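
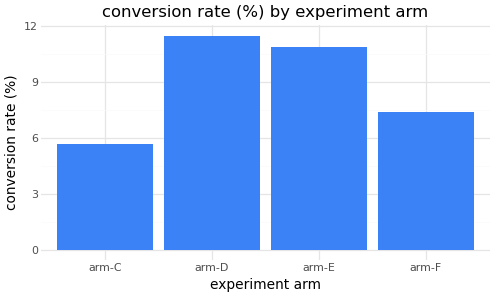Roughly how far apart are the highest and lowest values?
≈ 5

Max arm-D ≈ 11, min arm-C ≈ 6; range ≈ 5.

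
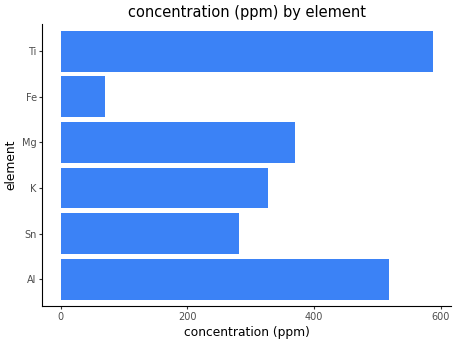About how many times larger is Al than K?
≈ 1.43×

Al ≈ 500, K ≈ 350; 500/350 ≈ 1.43.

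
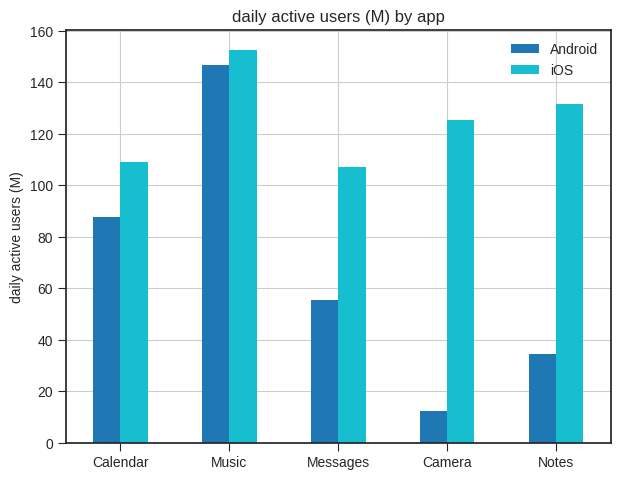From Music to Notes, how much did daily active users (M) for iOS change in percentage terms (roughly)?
≈ -12.5%

Music ≈ 160, Notes ≈ 140; (140 − 160) / 160 ≈ -12.5%.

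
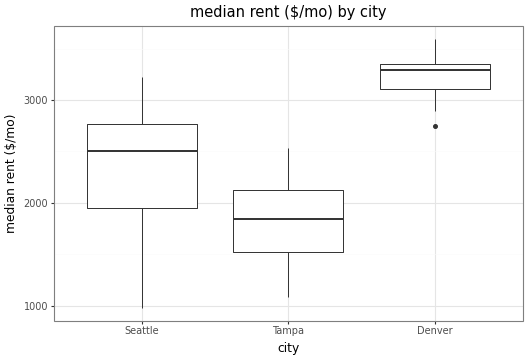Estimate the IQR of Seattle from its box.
Q3 ≈ 2800, Q1 ≈ 2000; IQR ≈ 800.

≈ 800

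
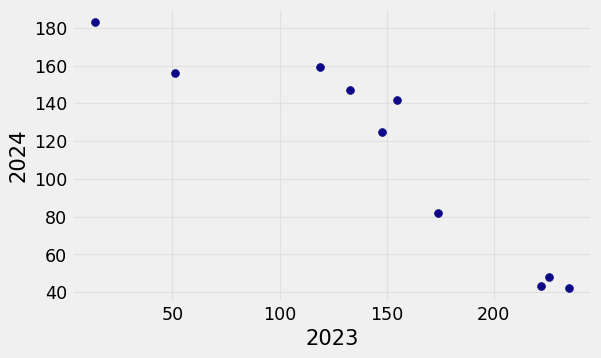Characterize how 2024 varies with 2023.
negative, strong

Points are negatively correlated; strong (|r| ≈ 0.9).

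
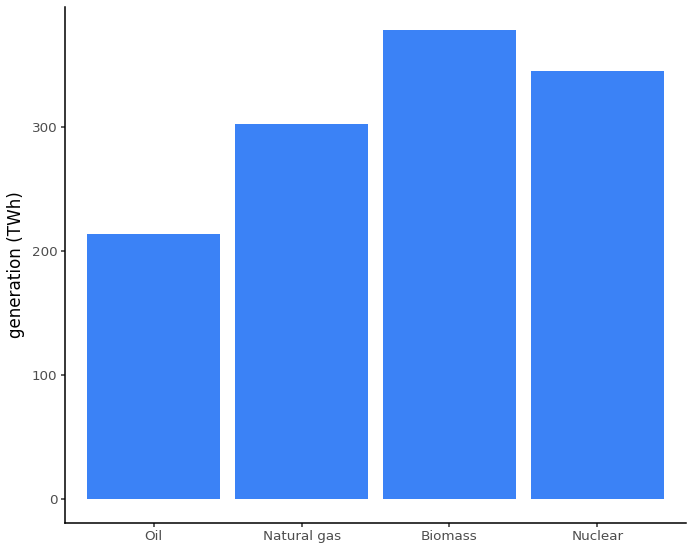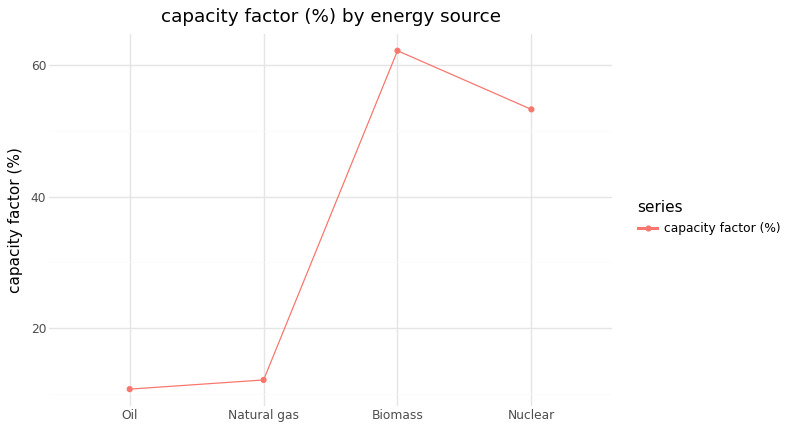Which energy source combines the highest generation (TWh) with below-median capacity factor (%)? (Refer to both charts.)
Chart 2 median capacity factor (%) ≈ 30; below-median energy sources: Oil, Natural gas. Among those, Natural gas has the highest generation (TWh) (≈ 300).

Natural gas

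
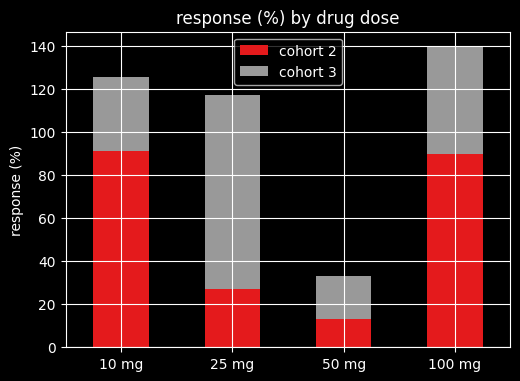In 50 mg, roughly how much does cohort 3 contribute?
cohort 3 top ≈ 40, bottom ≈ 20; segment ≈ 20.

≈ 20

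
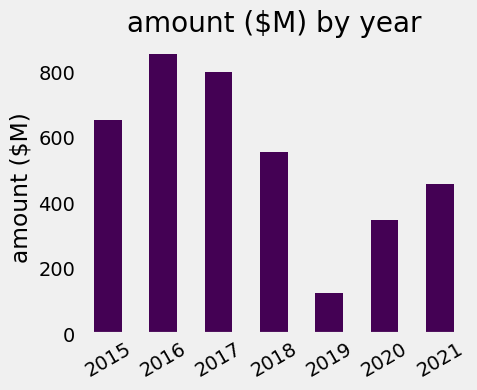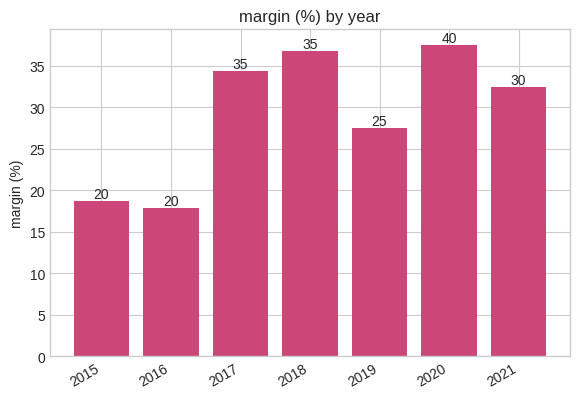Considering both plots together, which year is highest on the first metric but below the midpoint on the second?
Chart 2 median margin (%) ≈ 30; below-median years: 2015, 2016, 2019. Among those, 2016 has the highest amount ($M) (≈ 900).

2016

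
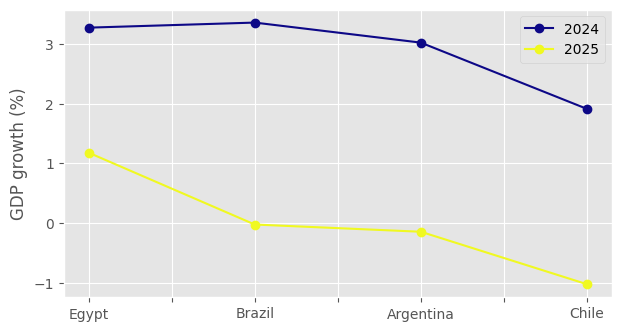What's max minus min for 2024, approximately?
≈ 1.5

Max Brazil ≈ 3.5, min Chile ≈ 2.0; range ≈ 1.5.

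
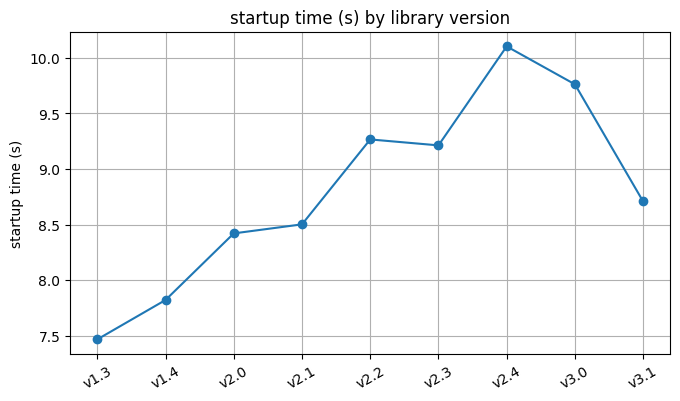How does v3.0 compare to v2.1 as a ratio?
v3.0 ≈ 10.0, v2.1 ≈ 8.5; 10.0/8.5 ≈ 1.18.

≈ 1.18×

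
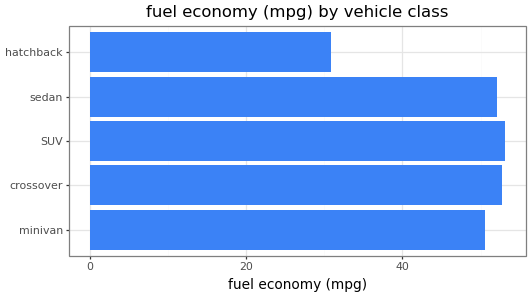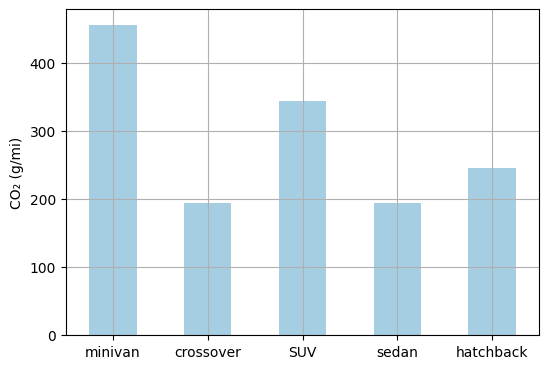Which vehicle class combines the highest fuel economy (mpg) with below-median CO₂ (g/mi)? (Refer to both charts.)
crossover

Chart 2 median CO₂ (g/mi) ≈ 250; below-median vehicle classes: crossover, sedan. Among those, crossover has the highest fuel economy (mpg) (≈ 55).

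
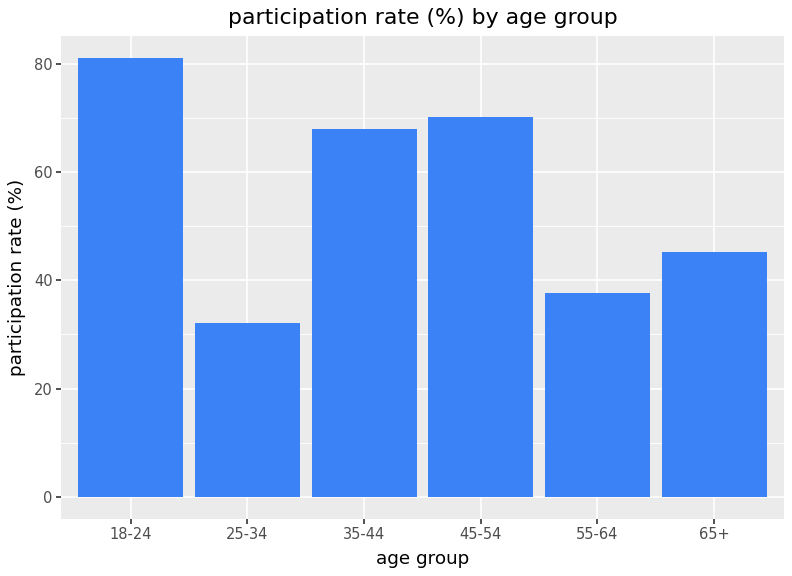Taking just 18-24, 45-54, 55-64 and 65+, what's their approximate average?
(80 + 70 + 40 + 50) / 4 ≈ 60.

≈ 60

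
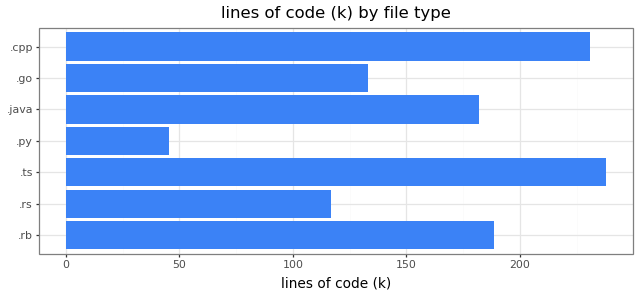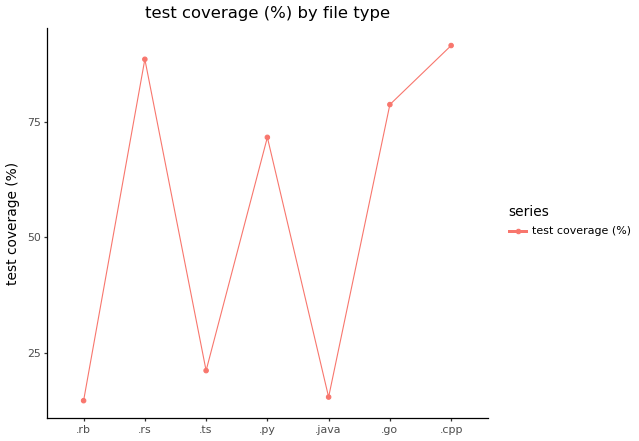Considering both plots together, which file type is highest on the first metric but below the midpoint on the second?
.ts

Chart 2 median test coverage (%) ≈ 70; below-median file types: .rb, .ts, .java. Among those, .ts has the highest lines of code (k) (≈ 250).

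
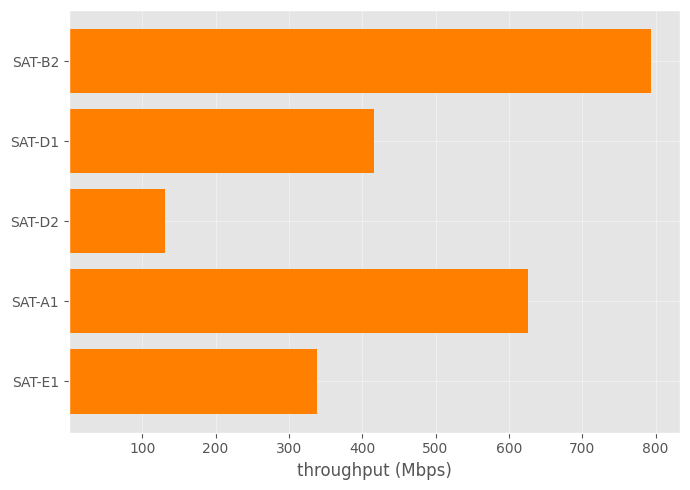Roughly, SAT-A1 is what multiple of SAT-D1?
≈ 1.5×

SAT-A1 ≈ 600, SAT-D1 ≈ 400; 600/400 ≈ 1.5.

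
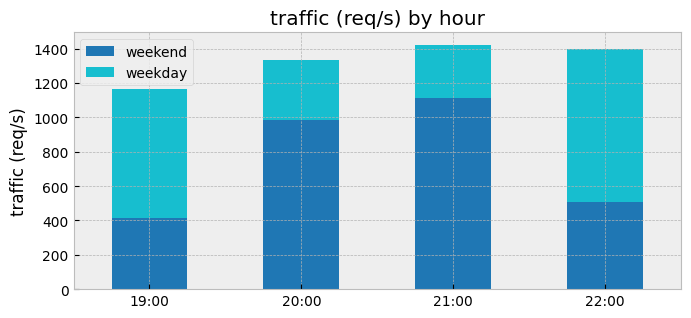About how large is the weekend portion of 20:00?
weekend top ≈ 1000, bottom ≈ 0; segment ≈ 1000.

≈ 1000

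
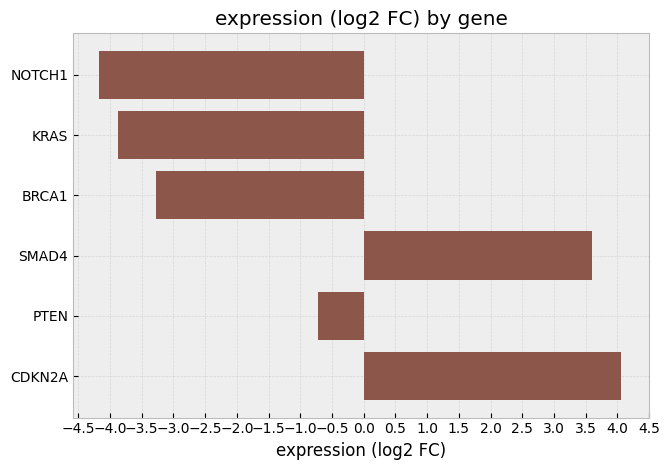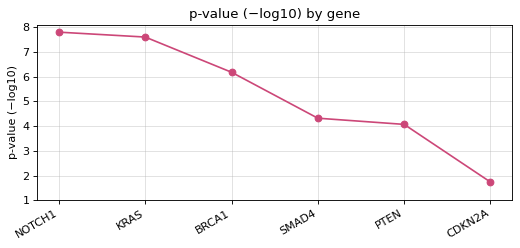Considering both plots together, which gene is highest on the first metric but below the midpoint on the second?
Chart 2 median p-value (−log10) ≈ 5; below-median genes: SMAD4, PTEN, CDKN2A. Among those, CDKN2A has the highest expression (log2 FC) (≈ 4).

CDKN2A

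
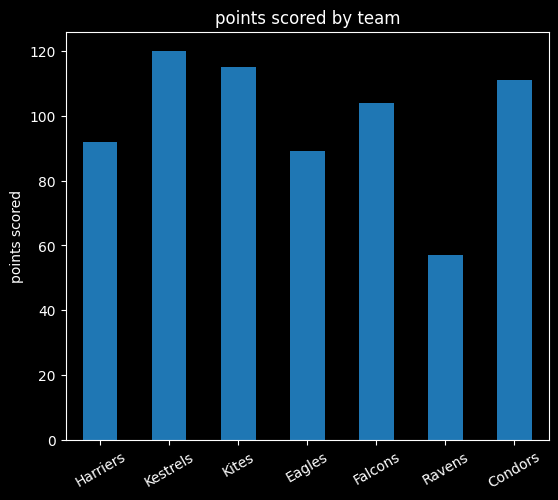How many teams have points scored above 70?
6

Above 70: Harriers, Kestrels, Kites, Eagles, Falcons, Condors.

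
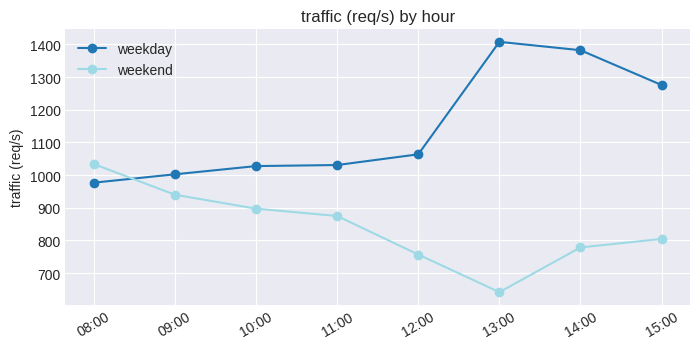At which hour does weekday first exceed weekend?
09:00

08:00: weekday ≈ 1000 vs weekend ≈ 1000 (not yet); 09:00: weekday ≈ 1000 vs weekend ≈ 900 (first crossover).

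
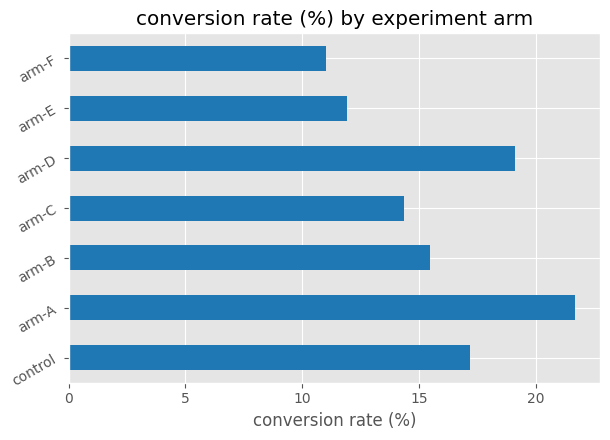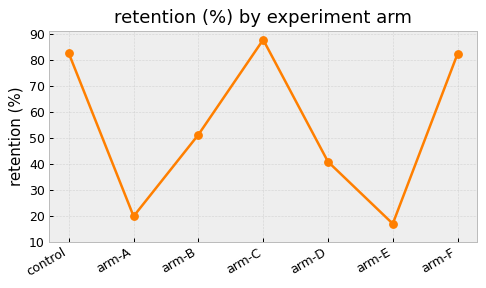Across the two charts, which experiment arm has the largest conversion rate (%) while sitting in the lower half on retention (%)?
arm-A

Chart 2 median retention (%) ≈ 50; below-median experiment arms: arm-A, arm-D, arm-E. Among those, arm-A has the highest conversion rate (%) (≈ 22).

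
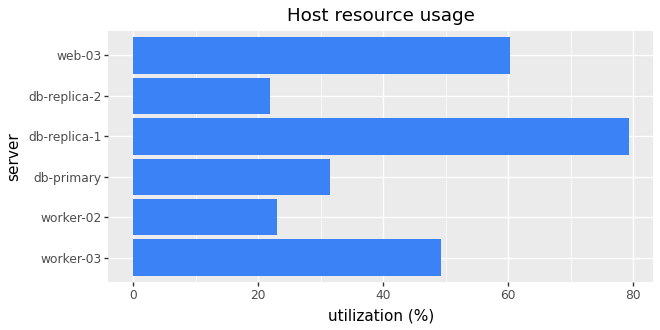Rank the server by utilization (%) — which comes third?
Top 4: db-replica-1 ≈ 80, web-03 ≈ 60, worker-03 ≈ 50, db-primary ≈ 30.

worker-03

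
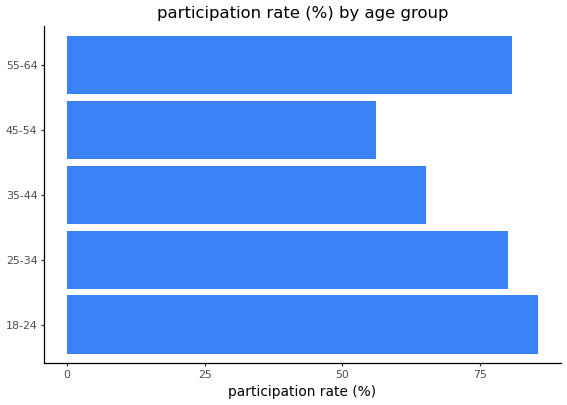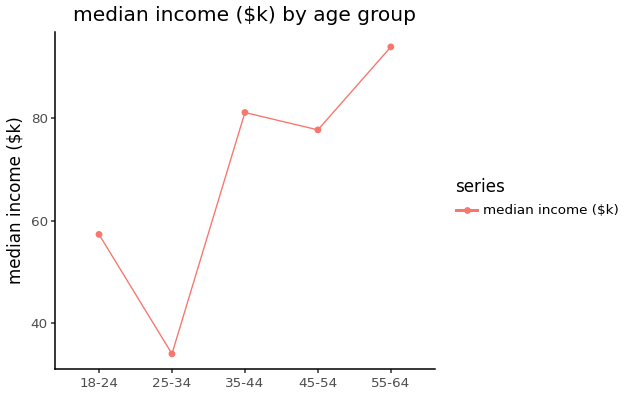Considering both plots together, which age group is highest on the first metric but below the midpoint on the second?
18-24

Chart 2 median median income ($k) ≈ 80; below-median age groups: 18-24, 25-34. Among those, 18-24 has the highest participation rate (%) (≈ 90).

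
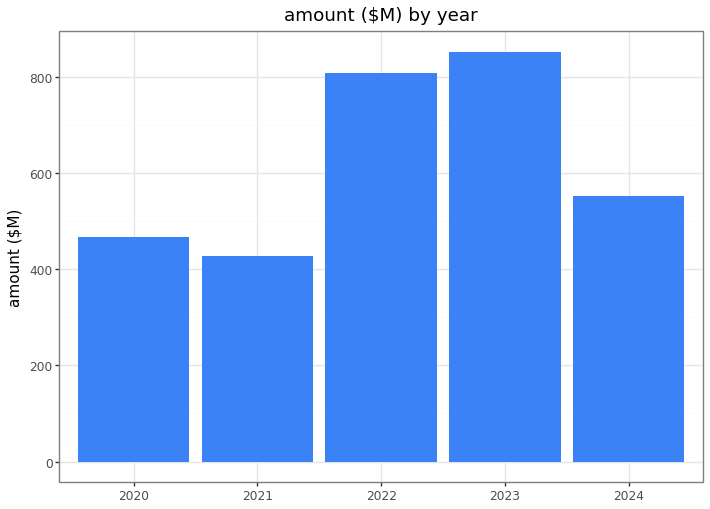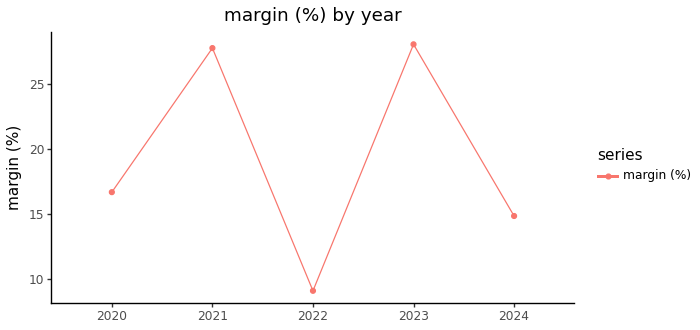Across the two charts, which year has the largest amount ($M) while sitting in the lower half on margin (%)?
2022

Chart 2 median margin (%) ≈ 15; below-median years: 2022, 2024. Among those, 2022 has the highest amount ($M) (≈ 800).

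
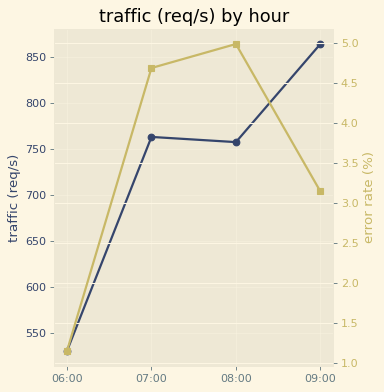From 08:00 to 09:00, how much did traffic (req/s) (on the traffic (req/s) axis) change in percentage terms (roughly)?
≈ +13.3%

08:00 ≈ 750, 09:00 ≈ 850; (850 − 750) / 750 ≈ +13.3%.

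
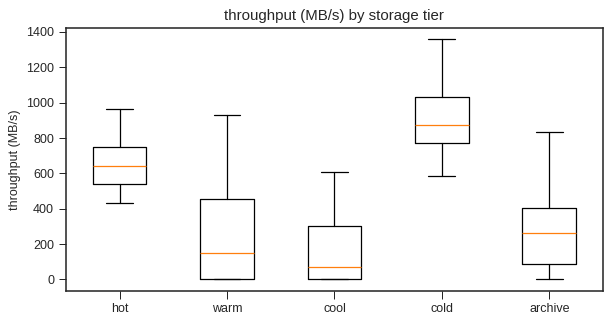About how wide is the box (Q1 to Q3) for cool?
Q3 ≈ 300, Q1 ≈ 0; IQR ≈ 300.

≈ 300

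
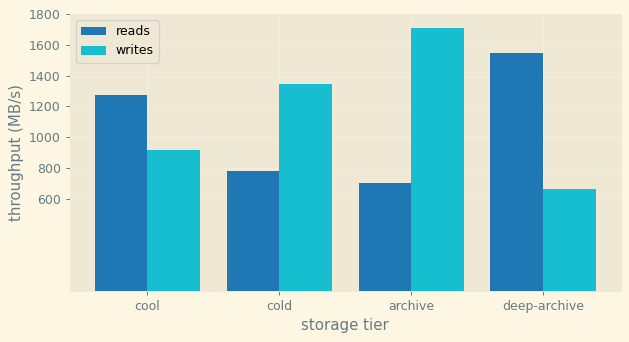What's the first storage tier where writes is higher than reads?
cold

cool: writes ≈ 1000 vs reads ≈ 1200 (not yet); cold: writes ≈ 1400 vs reads ≈ 800 (first crossover).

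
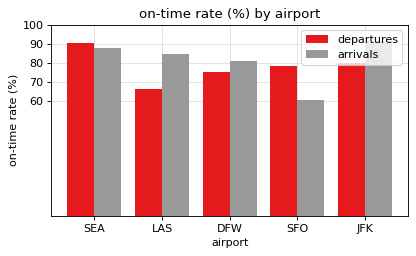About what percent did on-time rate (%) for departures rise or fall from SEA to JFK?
≈ -11.1%

SEA ≈ 90, JFK ≈ 80; (80 − 90) / 90 ≈ -11.1%.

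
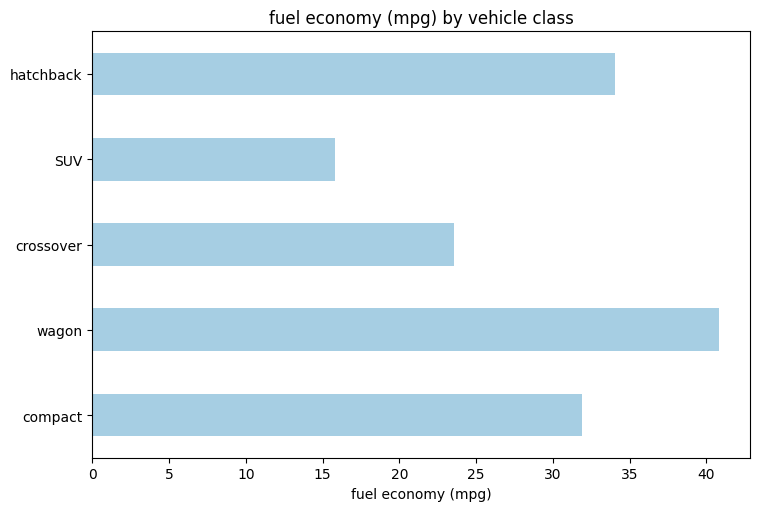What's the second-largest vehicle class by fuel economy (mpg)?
Top 3: wagon ≈ 40, hatchback ≈ 35, compact ≈ 30.

hatchback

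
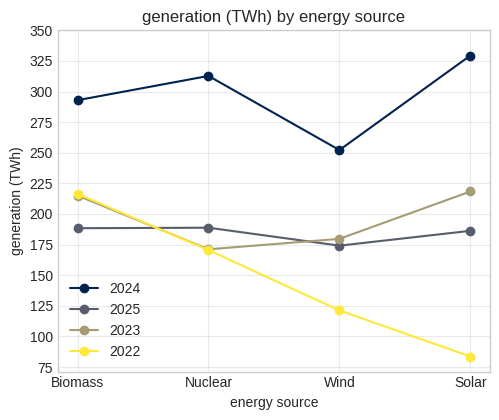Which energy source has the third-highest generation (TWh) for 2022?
Top 4 for 2022: Biomass ≈ 225, Nuclear ≈ 175, Wind ≈ 125, Solar ≈ 75.

Wind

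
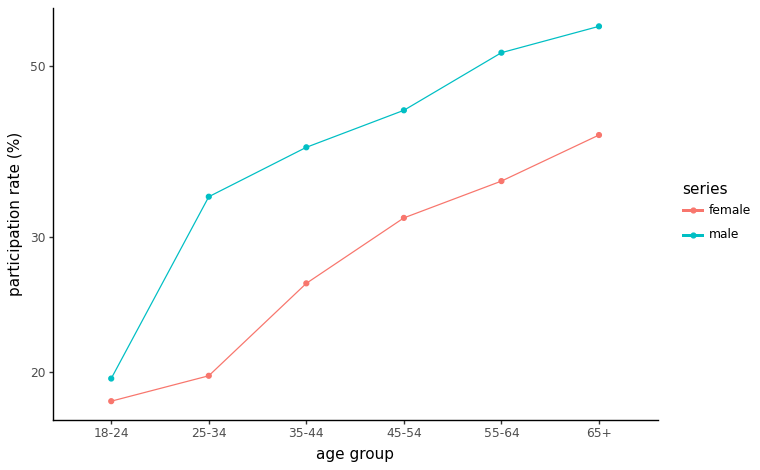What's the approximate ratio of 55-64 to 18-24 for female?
≈ 1.75×

55-64 ≈ 35, 18-24 ≈ 20; 35/20 ≈ 1.75.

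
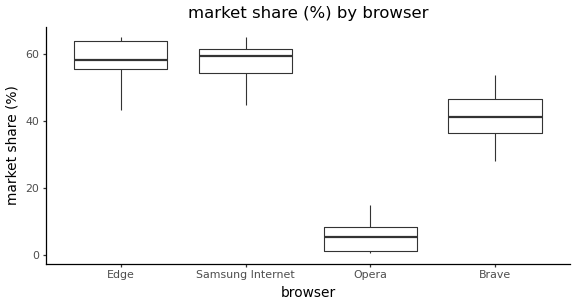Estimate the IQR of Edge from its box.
≈ 10

Q3 ≈ 65, Q1 ≈ 55; IQR ≈ 10.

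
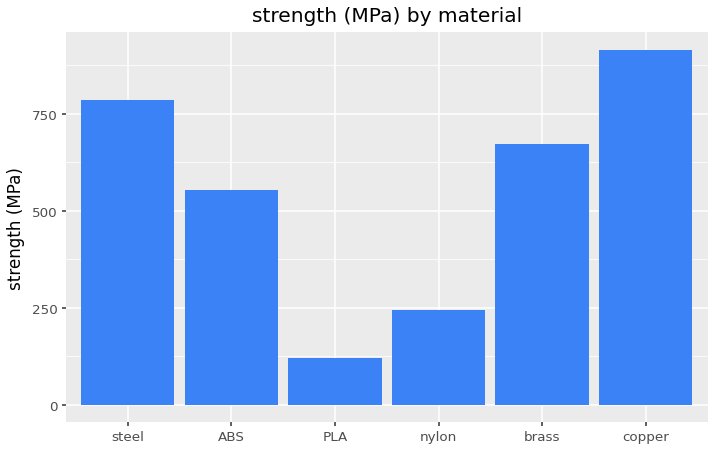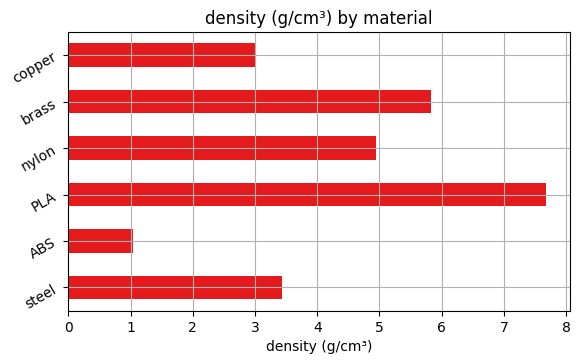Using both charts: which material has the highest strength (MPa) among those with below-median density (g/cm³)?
Chart 2 median density (g/cm³) ≈ 4; below-median materials: steel, ABS, copper. Among those, copper has the highest strength (MPa) (≈ 900).

copper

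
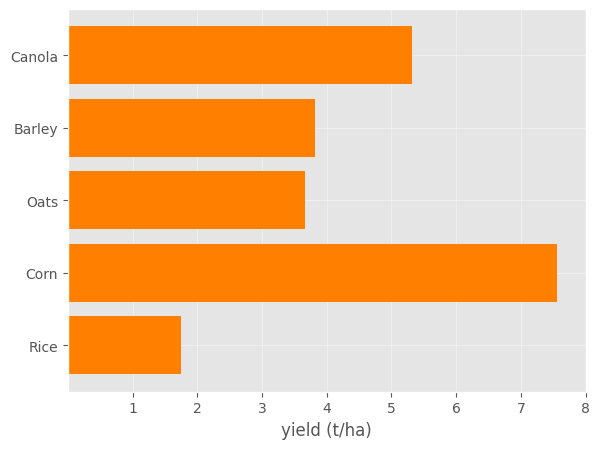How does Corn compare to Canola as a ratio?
≈ 1.6×

Corn ≈ 8, Canola ≈ 5; 8/5 ≈ 1.6.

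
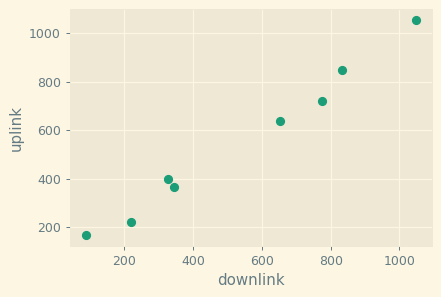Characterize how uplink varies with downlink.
Points are positively correlated; strong (|r| ≈ 1.0).

positive, strong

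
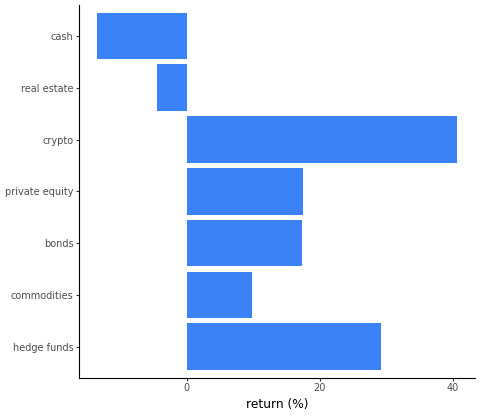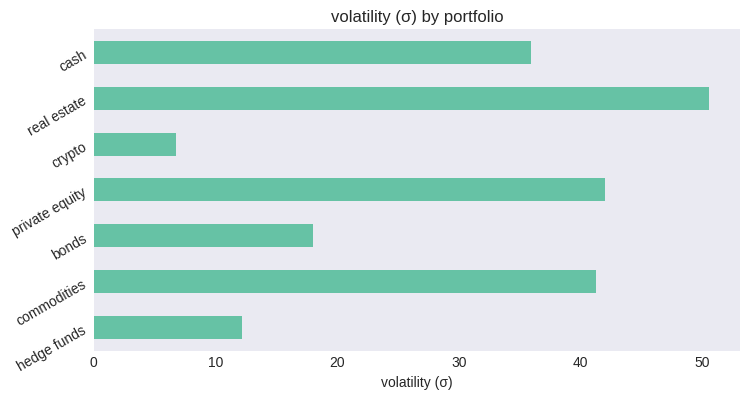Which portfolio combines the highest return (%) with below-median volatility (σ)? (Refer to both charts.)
Chart 2 median volatility (σ) ≈ 35; below-median portfolios: hedge funds, bonds, crypto. Among those, crypto has the highest return (%) (≈ 40).

crypto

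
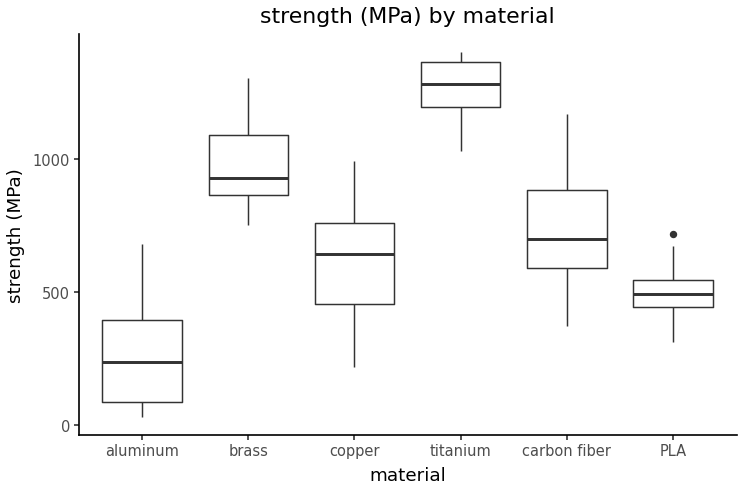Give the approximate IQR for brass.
≈ 200

Q3 ≈ 1100, Q1 ≈ 900; IQR ≈ 200.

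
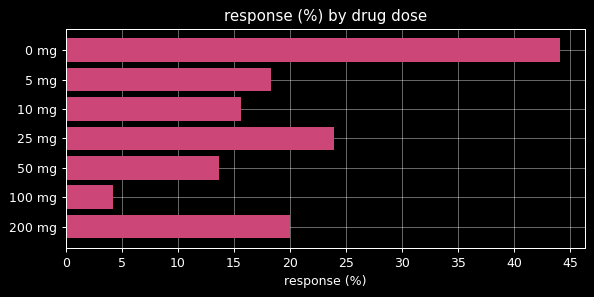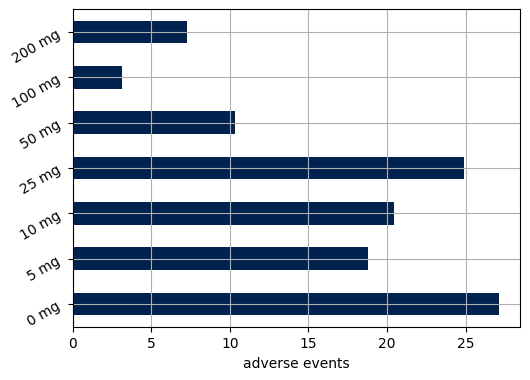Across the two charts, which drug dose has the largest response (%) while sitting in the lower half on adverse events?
Chart 2 median adverse events ≈ 20; below-median drug doses: 50 mg, 100 mg, 200 mg. Among those, 200 mg has the highest response (%) (≈ 20).

200 mg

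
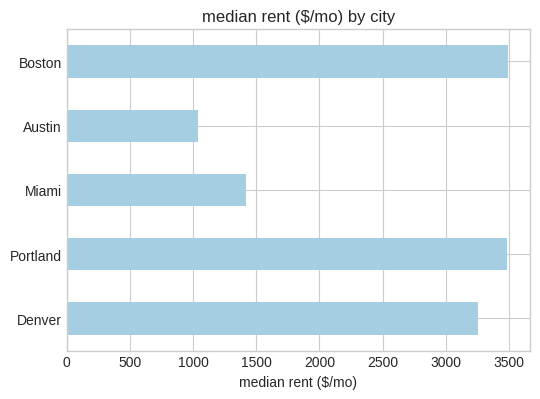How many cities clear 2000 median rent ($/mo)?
3

Above 2000: Denver, Portland, Boston.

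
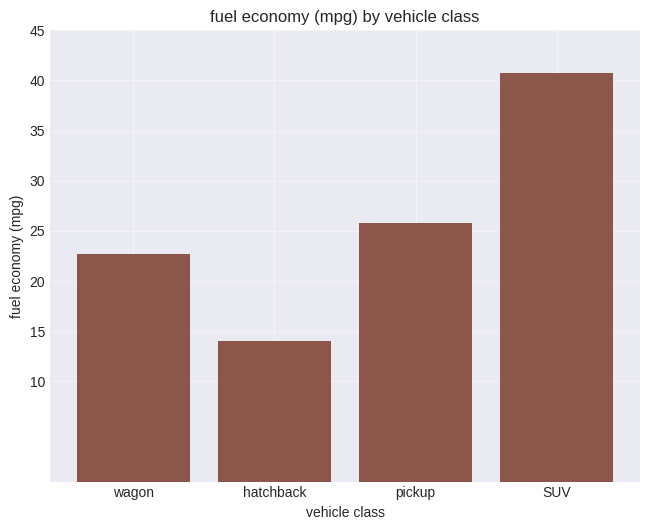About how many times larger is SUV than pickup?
SUV ≈ 40, pickup ≈ 25; 40/25 ≈ 1.6.

≈ 1.6×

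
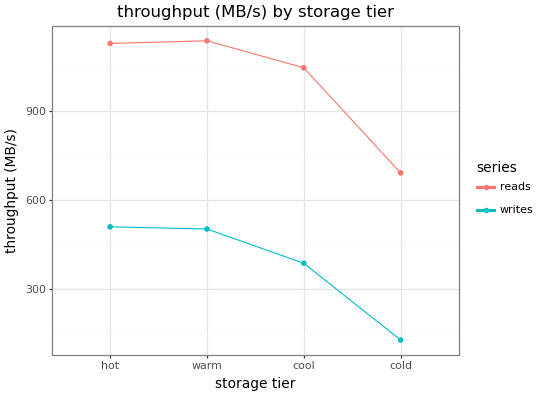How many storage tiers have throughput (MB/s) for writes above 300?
Above 300: hot, warm, cool.

3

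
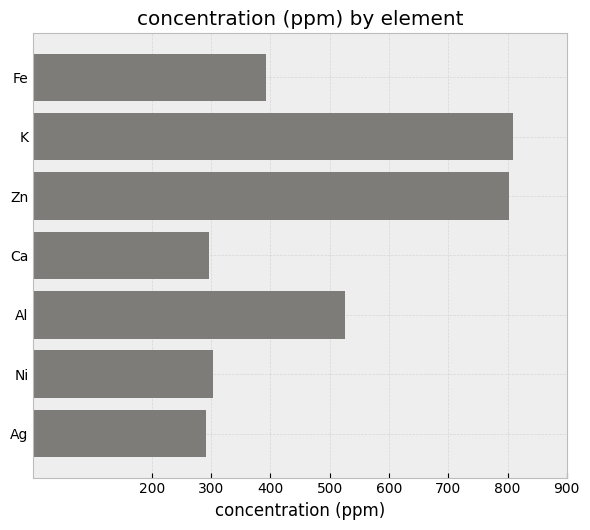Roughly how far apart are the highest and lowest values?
≈ 500

Max K ≈ 800, min Ag ≈ 300; range ≈ 500.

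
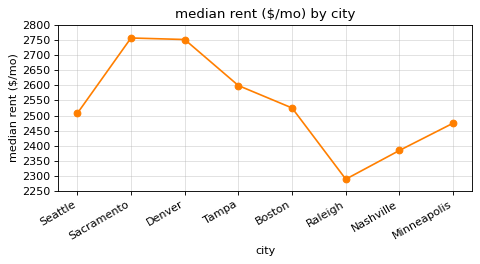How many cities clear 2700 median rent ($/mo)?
Above 2700: Sacramento, Denver.

2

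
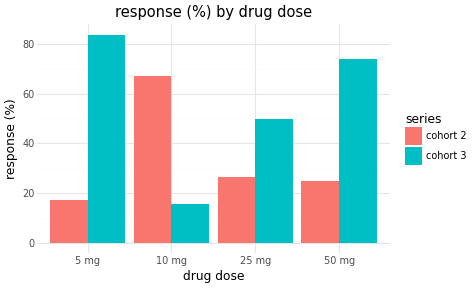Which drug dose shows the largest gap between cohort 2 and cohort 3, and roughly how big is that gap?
5 mg: cohort 2 ≈ 20, cohort 3 ≈ 80 → gap ≈ 60. Next-largest (10 mg) is only ≈ 50.

5 mg, ≈ 60 %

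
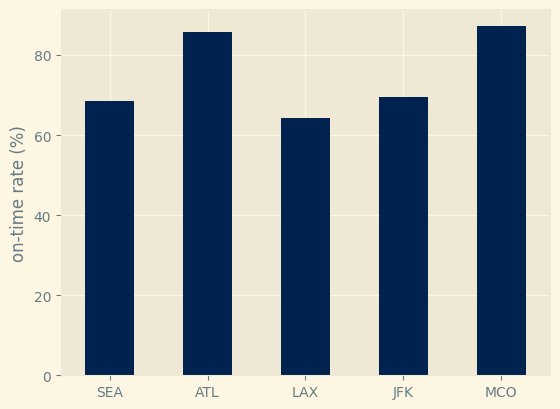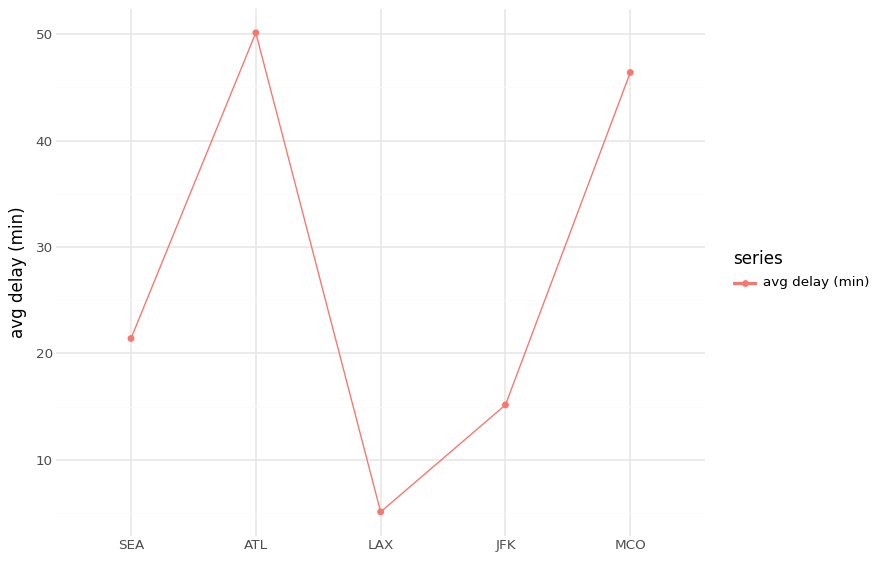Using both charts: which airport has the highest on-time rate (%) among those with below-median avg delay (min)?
JFK

Chart 2 median avg delay (min) ≈ 20; below-median airports: LAX, JFK. Among those, JFK has the highest on-time rate (%) (≈ 70).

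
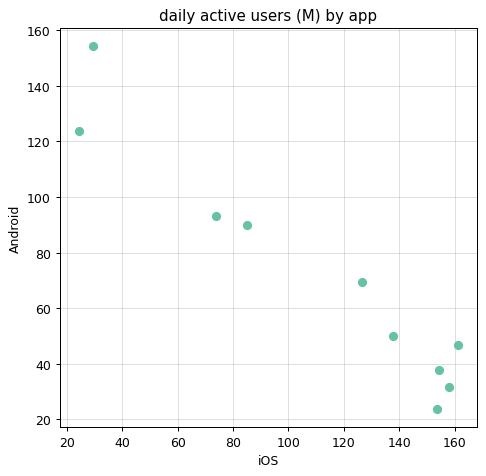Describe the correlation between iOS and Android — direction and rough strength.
negative, strong

Points are negatively correlated; strong (|r| ≈ 1.0).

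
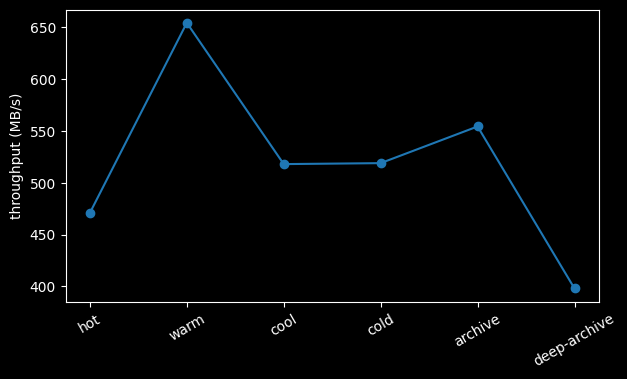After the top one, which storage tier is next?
Top 3: warm ≈ 650, archive ≈ 550, cold ≈ 525.

archive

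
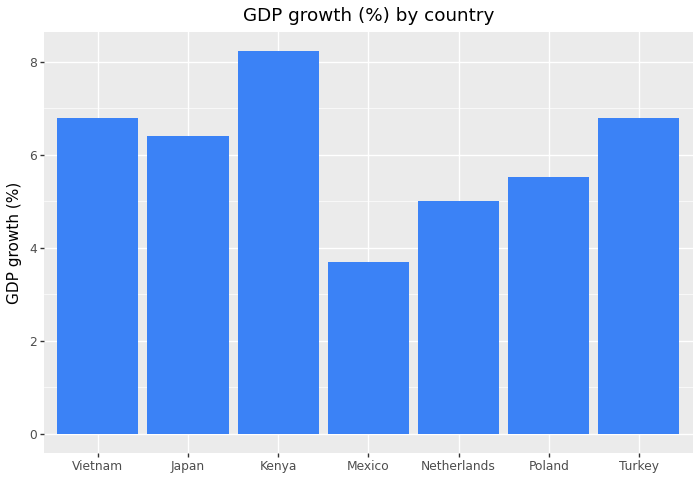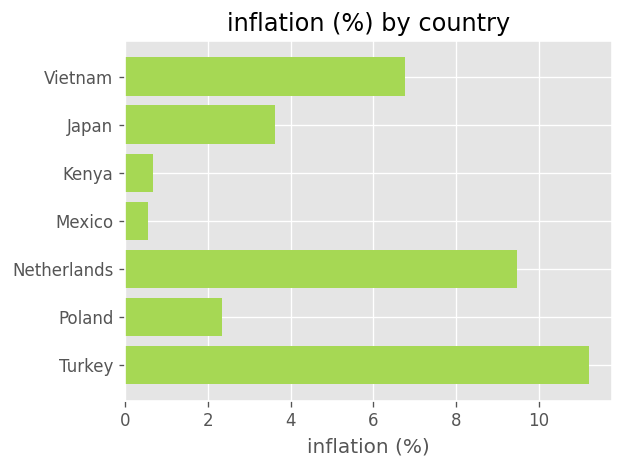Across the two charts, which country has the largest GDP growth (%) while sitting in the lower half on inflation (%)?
Kenya

Chart 2 median inflation (%) ≈ 4; below-median countries: Kenya, Mexico, Poland. Among those, Kenya has the highest GDP growth (%) (≈ 8).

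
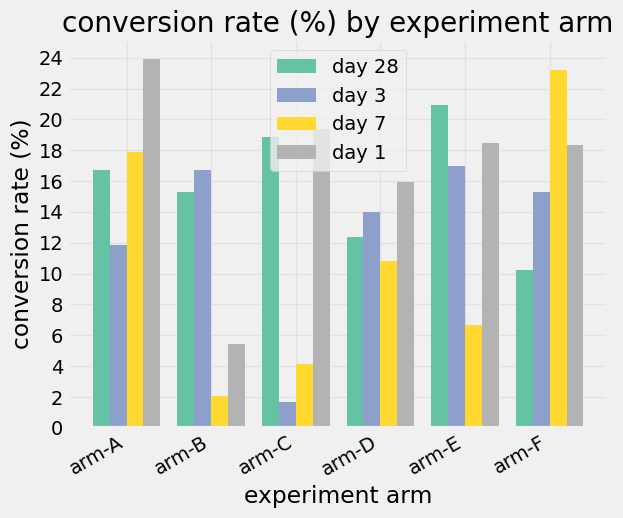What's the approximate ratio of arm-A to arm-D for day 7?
≈ 1.8×

arm-A ≈ 18, arm-D ≈ 10; 18/10 ≈ 1.8.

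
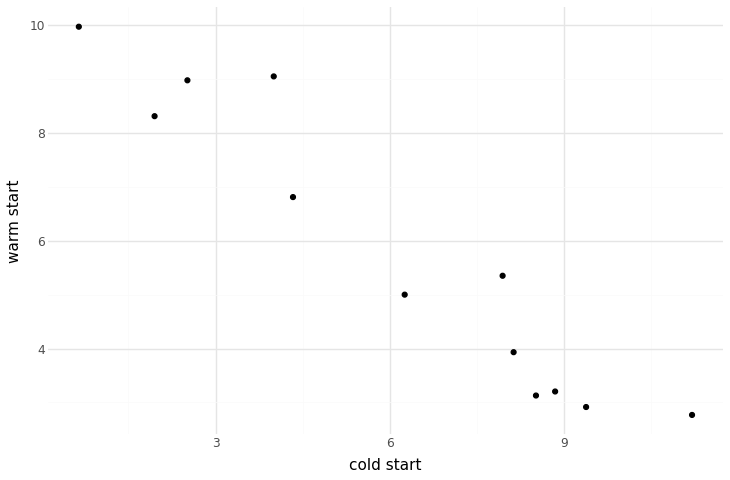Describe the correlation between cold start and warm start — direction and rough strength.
Points are negatively correlated; strong (|r| ≈ 1.0).

negative, strong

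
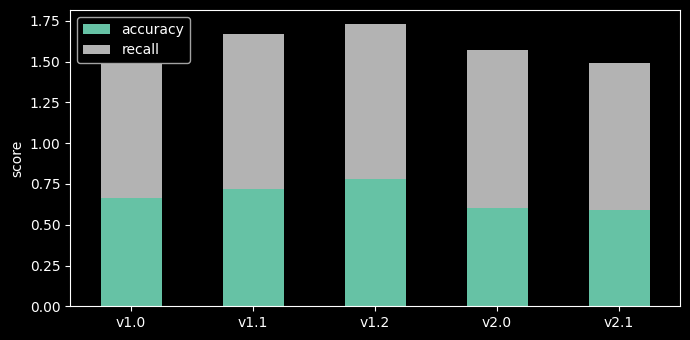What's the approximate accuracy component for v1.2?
accuracy top ≈ 0.8, bottom ≈ 0.0; segment ≈ 0.8.

≈ 0.8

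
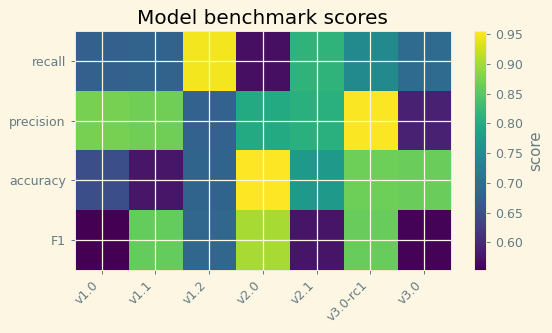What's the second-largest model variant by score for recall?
v2.1

Top 3 for recall: v1.2 ≈ 0.95, v2.1 ≈ 0.80, v3.0-rc1 ≈ 0.75.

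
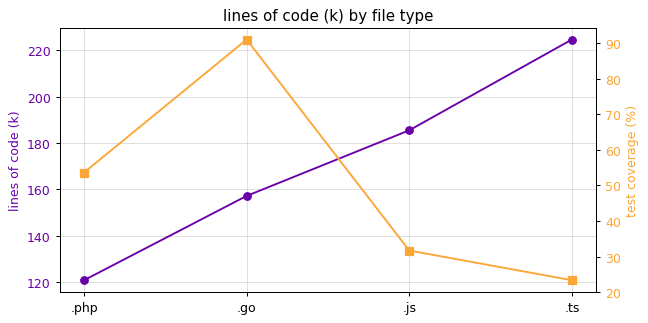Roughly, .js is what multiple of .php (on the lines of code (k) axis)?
≈ 1.58×

.js ≈ 190, .php ≈ 120; 190/120 ≈ 1.58.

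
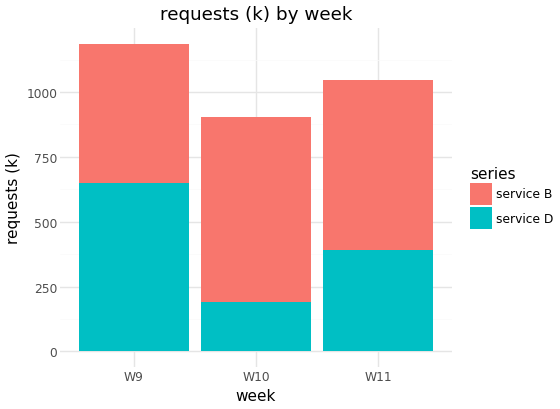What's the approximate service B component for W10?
≈ 700

service B top ≈ 900, bottom ≈ 200; segment ≈ 700.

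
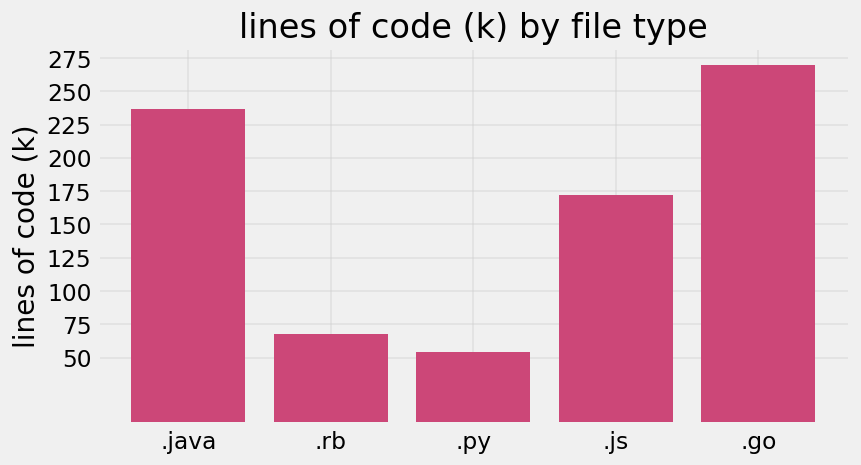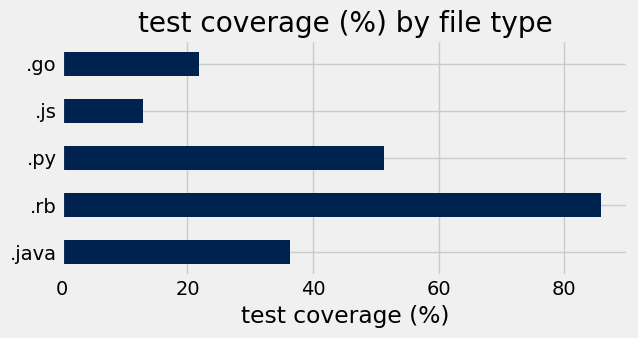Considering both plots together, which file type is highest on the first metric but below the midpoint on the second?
Chart 2 median test coverage (%) ≈ 40; below-median file types: .js, .go. Among those, .go has the highest lines of code (k) (≈ 275).

.go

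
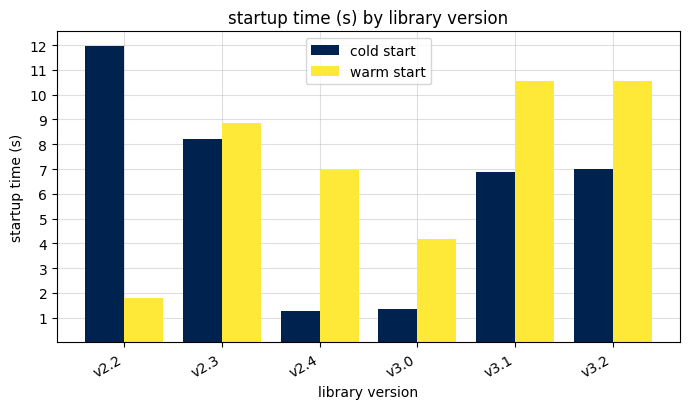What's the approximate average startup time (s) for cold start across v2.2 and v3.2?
≈ 10

(12 + 7) / 2 ≈ 10.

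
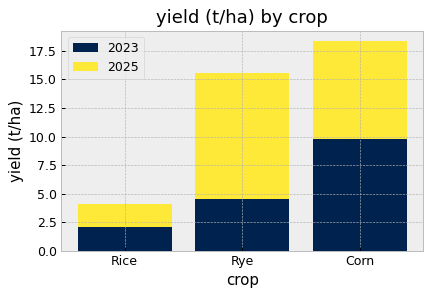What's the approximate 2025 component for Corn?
2025 top ≈ 18, bottom ≈ 10; segment ≈ 8.

≈ 8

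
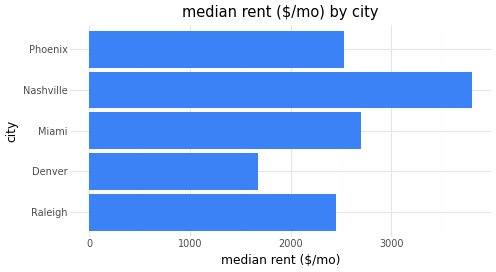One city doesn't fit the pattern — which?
Nashville ≈ 4000; the rest sit between ≈ 1500 and ≈ 2500.

Nashville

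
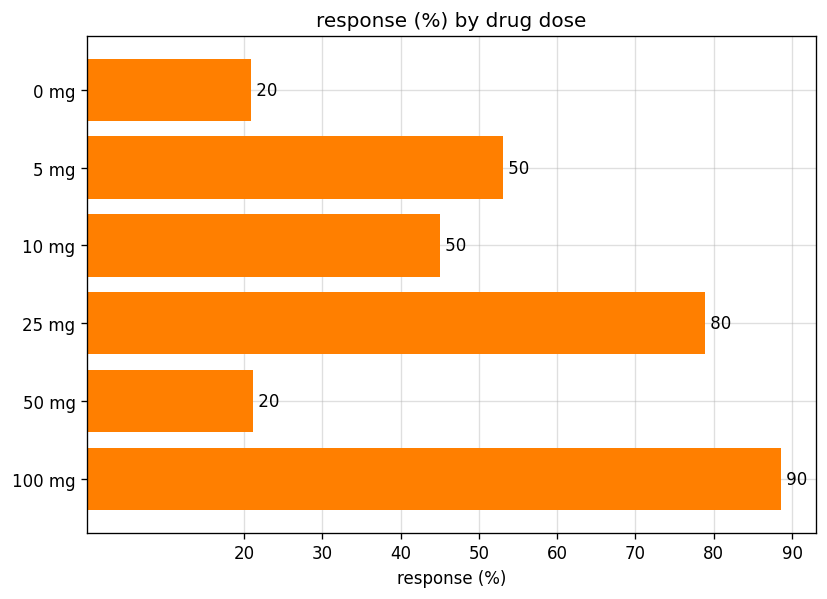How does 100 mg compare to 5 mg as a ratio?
100 mg ≈ 90, 5 mg ≈ 50; 90/50 ≈ 1.8.

≈ 1.8×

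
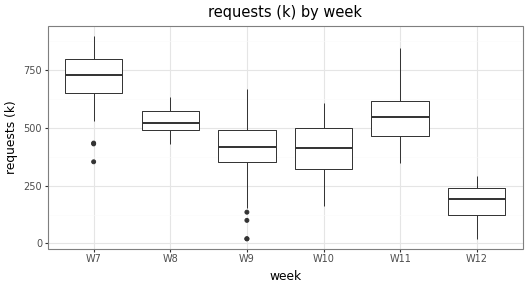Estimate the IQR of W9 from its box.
Q3 ≈ 500, Q1 ≈ 350; IQR ≈ 150.

≈ 150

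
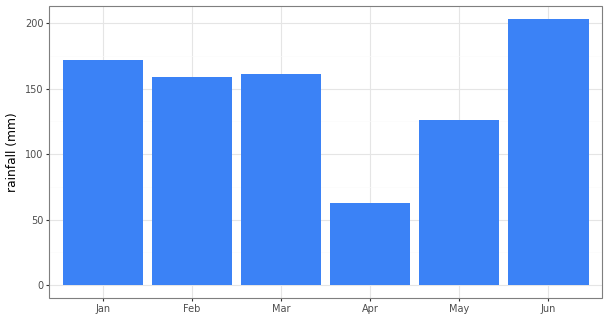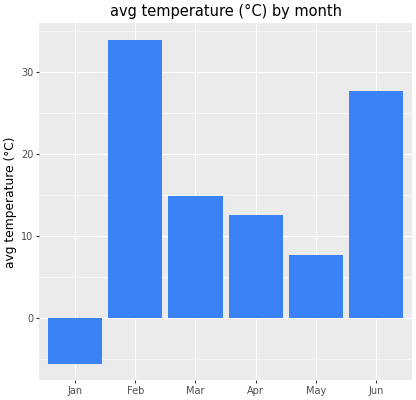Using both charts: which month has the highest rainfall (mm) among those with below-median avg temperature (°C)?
Jan

Chart 2 median avg temperature (°C) ≈ 15; below-median months: Jan, Apr, May. Among those, Jan has the highest rainfall (mm) (≈ 180).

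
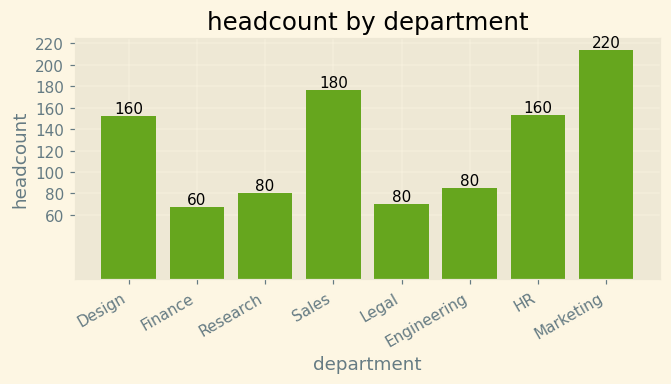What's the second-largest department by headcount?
Top 3: Marketing ≈ 220, Sales ≈ 180, HR ≈ 160.

Sales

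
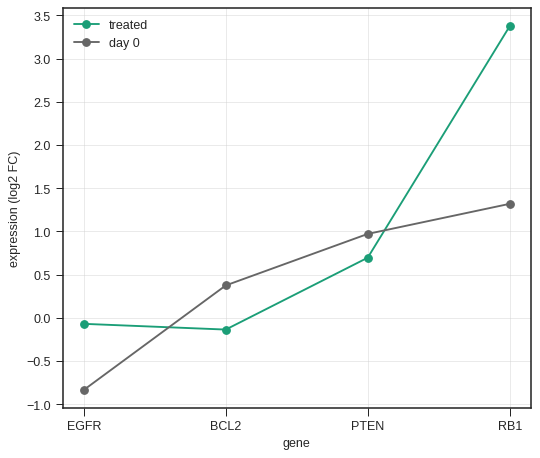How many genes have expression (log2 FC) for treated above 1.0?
1

Above 1.0: RB1.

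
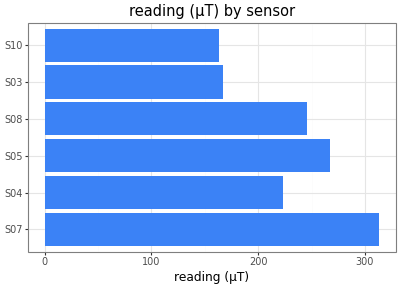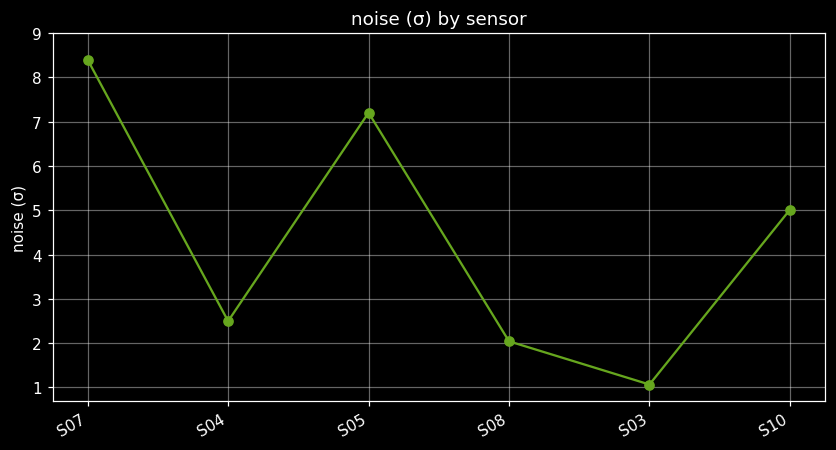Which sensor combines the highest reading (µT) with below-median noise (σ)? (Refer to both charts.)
S08

Chart 2 median noise (σ) ≈ 4; below-median sensors: S04, S08, S03. Among those, S08 has the highest reading (µT) (≈ 250).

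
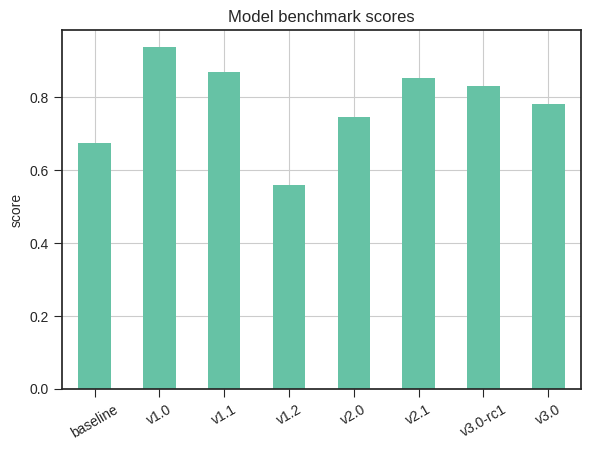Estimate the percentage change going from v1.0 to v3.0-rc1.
≈ -11.1%

v1.0 ≈ 0.9, v3.0-rc1 ≈ 0.8; (0.8 − 0.9) / 0.9 ≈ -11.1%.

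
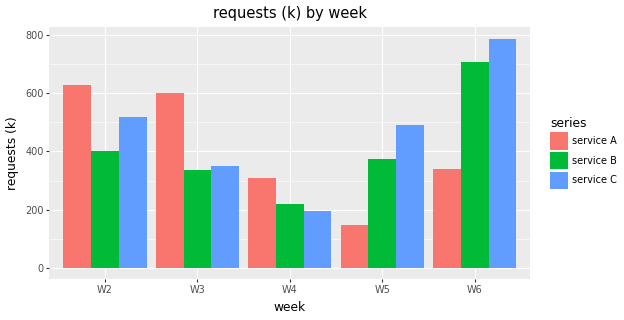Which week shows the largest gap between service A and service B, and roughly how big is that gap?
W6, ≈ 400 k

W6: service A ≈ 300, service B ≈ 700 → gap ≈ 400. Next-largest (W3) is only ≈ 300.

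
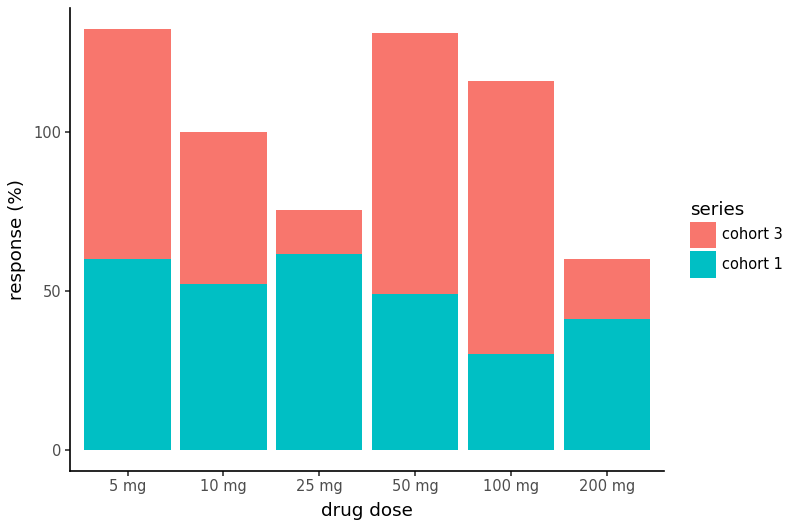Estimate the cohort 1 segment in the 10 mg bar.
≈ 60

cohort 1 top ≈ 60, bottom ≈ 0; segment ≈ 60.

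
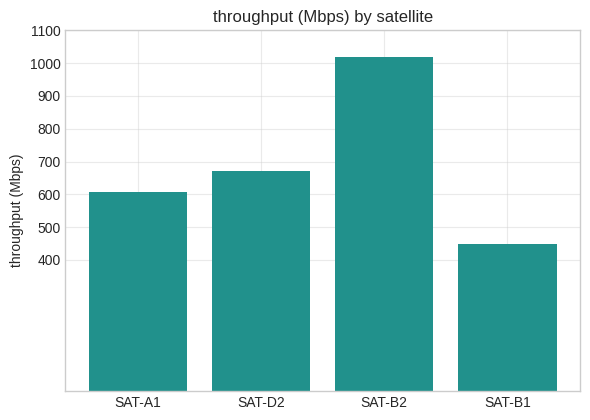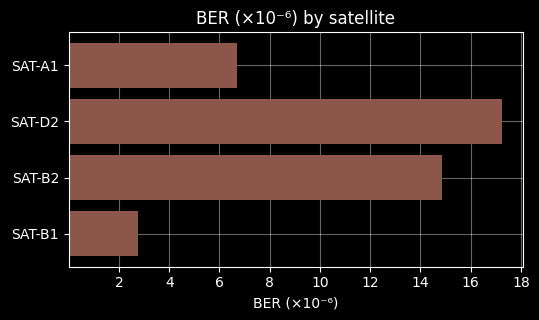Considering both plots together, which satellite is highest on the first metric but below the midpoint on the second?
SAT-A1

Chart 2 median BER (×10⁻⁶) ≈ 10; below-median satellites: SAT-A1, SAT-B1. Among those, SAT-A1 has the highest throughput (Mbps) (≈ 600).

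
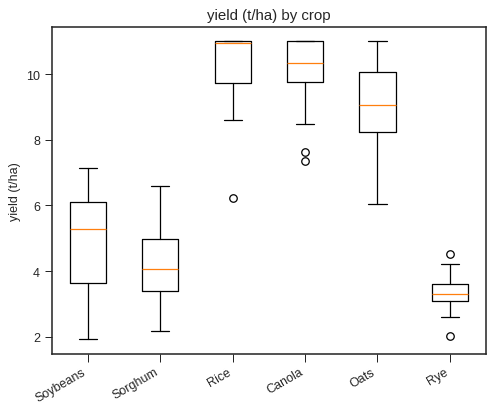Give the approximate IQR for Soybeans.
≈ 2

Q3 ≈ 6, Q1 ≈ 4; IQR ≈ 2.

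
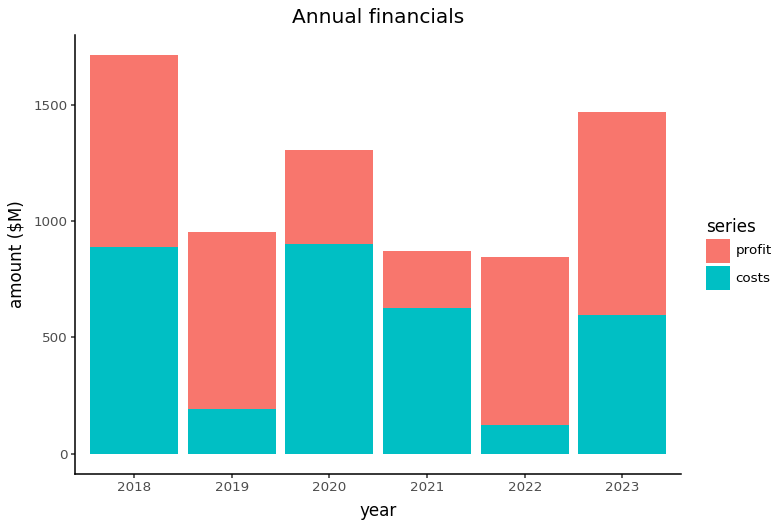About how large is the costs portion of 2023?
costs top ≈ 600, bottom ≈ 0; segment ≈ 600.

≈ 600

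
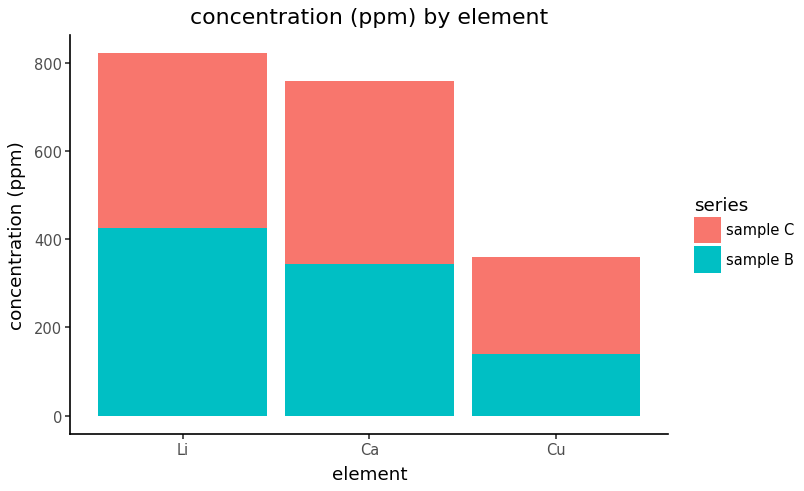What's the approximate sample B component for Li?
sample B top ≈ 400, bottom ≈ 0; segment ≈ 400.

≈ 400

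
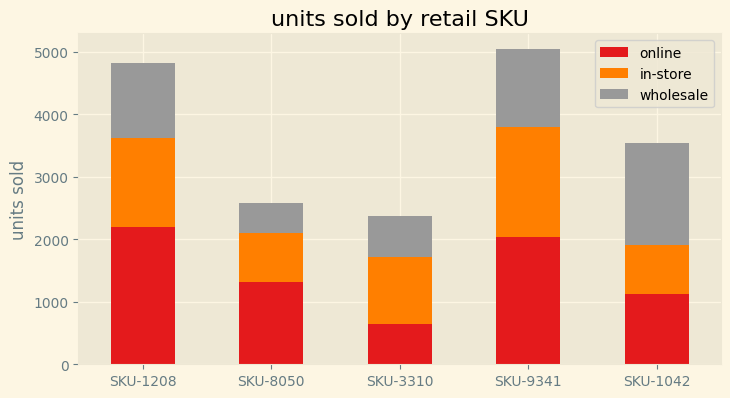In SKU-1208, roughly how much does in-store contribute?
≈ 1500

in-store top ≈ 3500, bottom ≈ 2000; segment ≈ 1500.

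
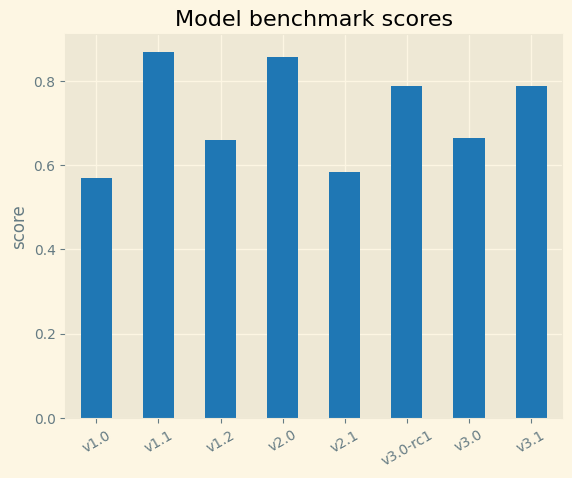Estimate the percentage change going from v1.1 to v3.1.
v1.1 ≈ 0.9, v3.1 ≈ 0.8; (0.8 − 0.9) / 0.9 ≈ -11.1%.

≈ -11.1%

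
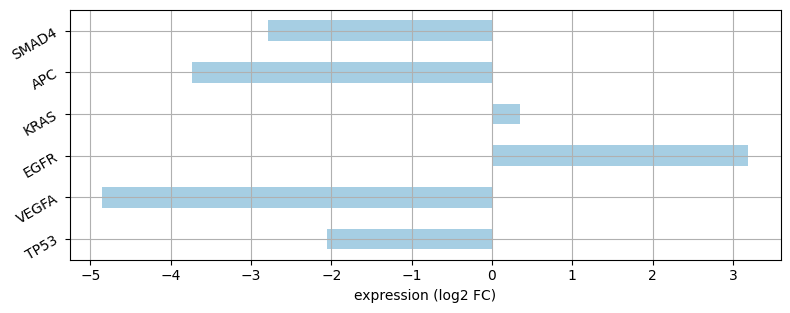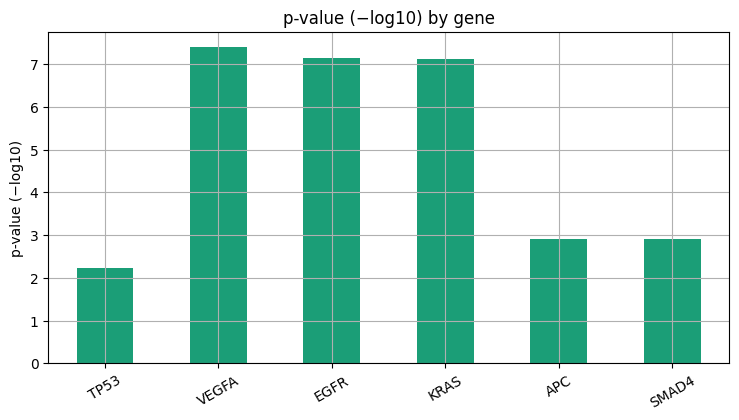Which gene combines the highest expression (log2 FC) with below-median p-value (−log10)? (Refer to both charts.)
TP53

Chart 2 median p-value (−log10) ≈ 5; below-median genes: TP53, APC, SMAD4. Among those, TP53 has the highest expression (log2 FC) (≈ -2).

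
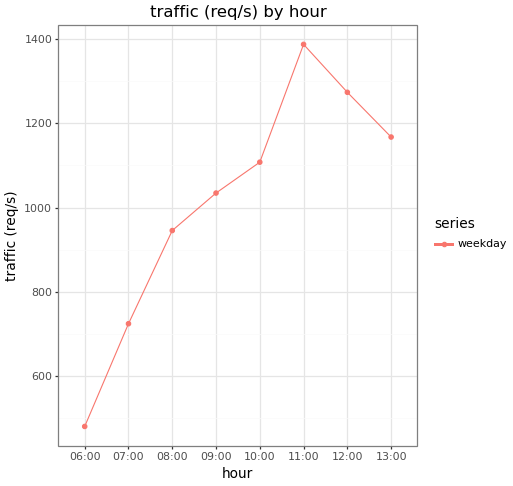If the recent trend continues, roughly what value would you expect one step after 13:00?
≈ 1100

Last three: 1400, 1300, 1200 → slope ≈ -100/step → next ≈ 1100.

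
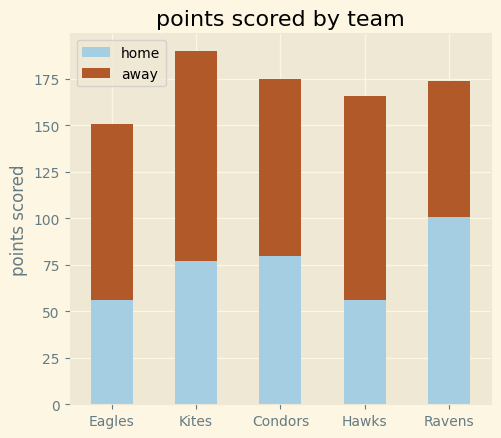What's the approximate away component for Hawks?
away top ≈ 160, bottom ≈ 60; segment ≈ 100.

≈ 100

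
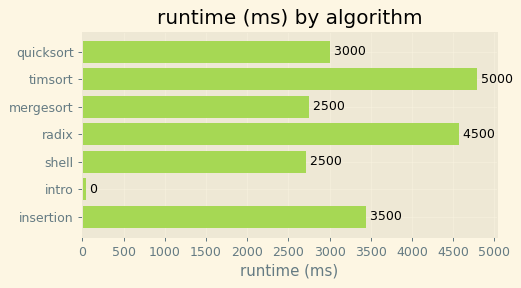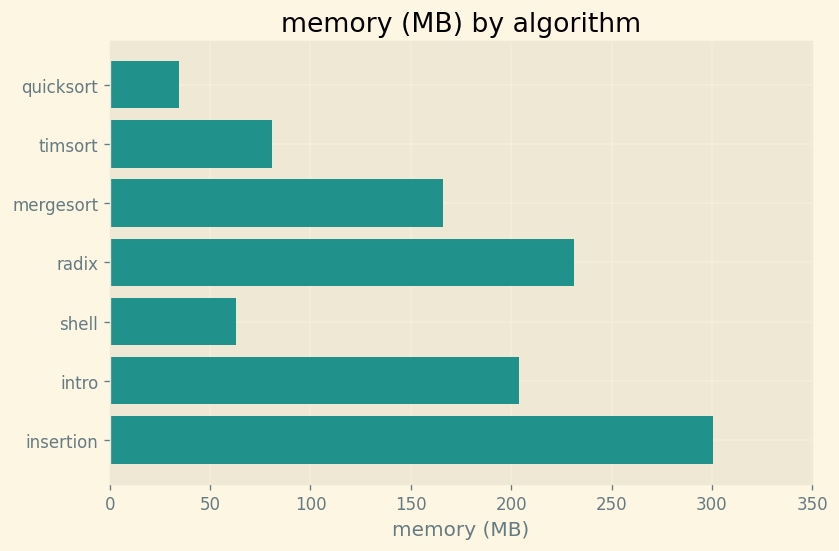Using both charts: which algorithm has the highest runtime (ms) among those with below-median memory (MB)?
Chart 2 median memory (MB) ≈ 150; below-median algorithms: quicksort, timsort, shell. Among those, timsort has the highest runtime (ms) (≈ 5000).

timsort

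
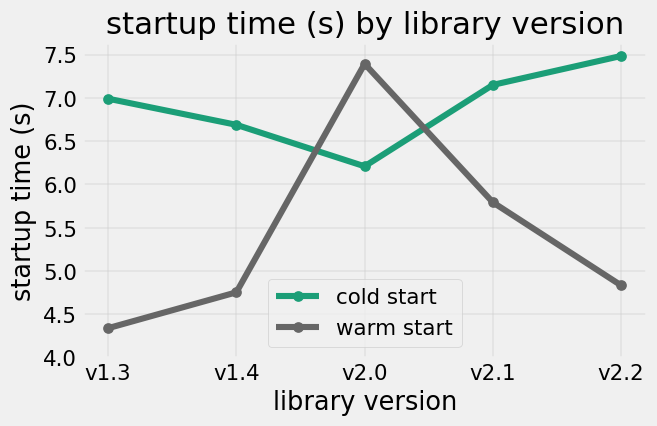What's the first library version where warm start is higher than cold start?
v2.0

v1.4: warm start ≈ 5.0 vs cold start ≈ 6.5 (not yet); v2.0: warm start ≈ 7.5 vs cold start ≈ 6.0 (first crossover).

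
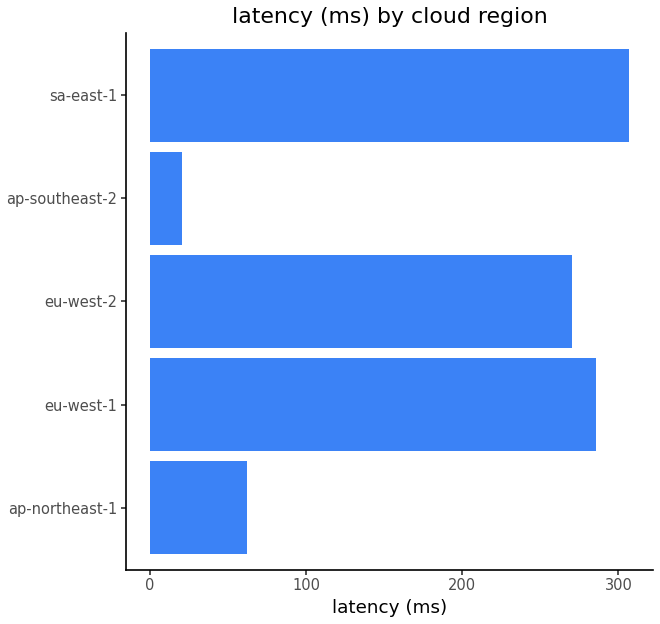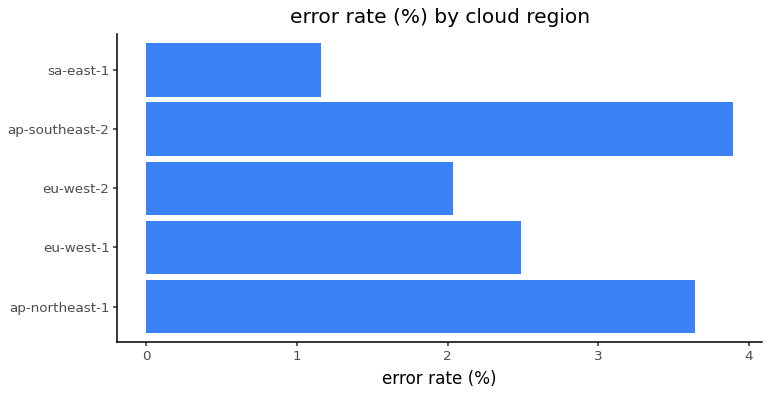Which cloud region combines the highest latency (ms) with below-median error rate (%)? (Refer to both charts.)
Chart 2 median error rate (%) ≈ 2.5; below-median cloud regions: eu-west-2, sa-east-1. Among those, sa-east-1 has the highest latency (ms) (≈ 300).

sa-east-1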